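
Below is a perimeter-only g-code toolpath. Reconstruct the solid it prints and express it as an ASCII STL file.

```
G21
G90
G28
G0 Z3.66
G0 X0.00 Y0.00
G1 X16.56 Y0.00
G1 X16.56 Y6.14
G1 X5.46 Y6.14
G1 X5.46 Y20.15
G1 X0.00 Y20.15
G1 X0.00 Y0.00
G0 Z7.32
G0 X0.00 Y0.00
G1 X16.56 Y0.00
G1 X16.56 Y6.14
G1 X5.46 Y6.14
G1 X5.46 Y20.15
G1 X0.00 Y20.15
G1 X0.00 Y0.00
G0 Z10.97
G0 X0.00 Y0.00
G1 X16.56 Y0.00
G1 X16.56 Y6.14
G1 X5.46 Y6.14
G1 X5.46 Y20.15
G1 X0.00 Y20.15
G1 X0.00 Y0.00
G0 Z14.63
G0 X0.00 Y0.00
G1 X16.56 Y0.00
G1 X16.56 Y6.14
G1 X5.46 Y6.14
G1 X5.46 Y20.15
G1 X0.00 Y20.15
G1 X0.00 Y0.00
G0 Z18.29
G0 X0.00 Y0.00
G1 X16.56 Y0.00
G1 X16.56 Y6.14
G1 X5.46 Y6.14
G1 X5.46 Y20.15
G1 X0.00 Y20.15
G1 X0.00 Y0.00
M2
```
solid part
  facet normal 0.0000 0.0000 -1.0000
    outer loop
      vertex 16.56 6.14 0.00
      vertex 16.56 0.00 0.00
      vertex 0.00 0.00 0.00
    endloop
  endfacet
  facet normal 0.0000 0.0000 -1.0000
    outer loop
      vertex 5.46 6.14 0.00
      vertex 16.56 6.14 0.00
      vertex 0.00 0.00 0.00
    endloop
  endfacet
  facet normal 0.0000 0.0000 -1.0000
    outer loop
      vertex 5.46 20.15 0.00
      vertex 5.46 6.14 0.00
      vertex 0.00 0.00 0.00
    endloop
  endfacet
  facet normal 0.0000 0.0000 -1.0000
    outer loop
      vertex 0.00 20.15 0.00
      vertex 5.46 20.15 0.00
      vertex 0.00 0.00 0.00
    endloop
  endfacet
  facet normal 0.0000 0.0000 1.0000
    outer loop
      vertex 0.00 0.00 18.29
      vertex 16.56 0.00 18.29
      vertex 16.56 6.14 18.29
    endloop
  endfacet
  facet normal 0.0000 0.0000 1.0000
    outer loop
      vertex 0.00 0.00 18.29
      vertex 16.56 6.14 18.29
      vertex 5.46 6.14 18.29
    endloop
  endfacet
  facet normal 0.0000 0.0000 1.0000
    outer loop
      vertex 0.00 0.00 18.29
      vertex 5.46 6.14 18.29
      vertex 5.46 20.15 18.29
    endloop
  endfacet
  facet normal 0.0000 0.0000 1.0000
    outer loop
      vertex 0.00 0.00 18.29
      vertex 5.46 20.15 18.29
      vertex 0.00 20.15 18.29
    endloop
  endfacet
  facet normal 0.0000 -1.0000 0.0000
    outer loop
      vertex 0.00 0.00 0.00
      vertex 16.56 0.00 0.00
      vertex 16.56 0.00 18.29
    endloop
  endfacet
  facet normal 0.0000 -1.0000 0.0000
    outer loop
      vertex 0.00 0.00 0.00
      vertex 16.56 0.00 18.29
      vertex 0.00 0.00 18.29
    endloop
  endfacet
  facet normal 1.0000 0.0000 0.0000
    outer loop
      vertex 16.56 0.00 0.00
      vertex 16.56 6.14 0.00
      vertex 16.56 6.14 18.29
    endloop
  endfacet
  facet normal 1.0000 0.0000 0.0000
    outer loop
      vertex 16.56 0.00 0.00
      vertex 16.56 6.14 18.29
      vertex 16.56 0.00 18.29
    endloop
  endfacet
  facet normal 0.0000 1.0000 0.0000
    outer loop
      vertex 16.56 6.14 0.00
      vertex 5.46 6.14 0.00
      vertex 5.46 6.14 18.29
    endloop
  endfacet
  facet normal 0.0000 1.0000 0.0000
    outer loop
      vertex 16.56 6.14 0.00
      vertex 5.46 6.14 18.29
      vertex 16.56 6.14 18.29
    endloop
  endfacet
  facet normal 1.0000 0.0000 0.0000
    outer loop
      vertex 5.46 6.14 0.00
      vertex 5.46 20.15 0.00
      vertex 5.46 20.15 18.29
    endloop
  endfacet
  facet normal 1.0000 0.0000 0.0000
    outer loop
      vertex 5.46 6.14 0.00
      vertex 5.46 20.15 18.29
      vertex 5.46 6.14 18.29
    endloop
  endfacet
  facet normal 0.0000 1.0000 0.0000
    outer loop
      vertex 5.46 20.15 0.00
      vertex 0.00 20.15 0.00
      vertex 0.00 20.15 18.29
    endloop
  endfacet
  facet normal 0.0000 1.0000 0.0000
    outer loop
      vertex 5.46 20.15 0.00
      vertex 0.00 20.15 18.29
      vertex 5.46 20.15 18.29
    endloop
  endfacet
  facet normal -1.0000 0.0000 0.0000
    outer loop
      vertex 0.00 20.15 0.00
      vertex 0.00 0.00 0.00
      vertex 0.00 0.00 18.29
    endloop
  endfacet
  facet normal -1.0000 0.0000 0.0000
    outer loop
      vertex 0.00 20.15 0.00
      vertex 0.00 0.00 18.29
      vertex 0.00 20.15 18.29
    endloop
  endfacet
endsolid part

The G0 Z moves step by Δz≈3.66 mm. Every layer's G1 loop is the same polygon, so the solid is a straight extrusion of it from z=0 to z≈18.3. Closing with flat bottom and top caps and triangulating gives 20 facets — an L-shaped prism: outer 16.6 × 20.1 mm, arm thicknesses ≈ 6.14 mm (horizontal) and 5.46 mm (vertical), extruded 18.3 mm in z.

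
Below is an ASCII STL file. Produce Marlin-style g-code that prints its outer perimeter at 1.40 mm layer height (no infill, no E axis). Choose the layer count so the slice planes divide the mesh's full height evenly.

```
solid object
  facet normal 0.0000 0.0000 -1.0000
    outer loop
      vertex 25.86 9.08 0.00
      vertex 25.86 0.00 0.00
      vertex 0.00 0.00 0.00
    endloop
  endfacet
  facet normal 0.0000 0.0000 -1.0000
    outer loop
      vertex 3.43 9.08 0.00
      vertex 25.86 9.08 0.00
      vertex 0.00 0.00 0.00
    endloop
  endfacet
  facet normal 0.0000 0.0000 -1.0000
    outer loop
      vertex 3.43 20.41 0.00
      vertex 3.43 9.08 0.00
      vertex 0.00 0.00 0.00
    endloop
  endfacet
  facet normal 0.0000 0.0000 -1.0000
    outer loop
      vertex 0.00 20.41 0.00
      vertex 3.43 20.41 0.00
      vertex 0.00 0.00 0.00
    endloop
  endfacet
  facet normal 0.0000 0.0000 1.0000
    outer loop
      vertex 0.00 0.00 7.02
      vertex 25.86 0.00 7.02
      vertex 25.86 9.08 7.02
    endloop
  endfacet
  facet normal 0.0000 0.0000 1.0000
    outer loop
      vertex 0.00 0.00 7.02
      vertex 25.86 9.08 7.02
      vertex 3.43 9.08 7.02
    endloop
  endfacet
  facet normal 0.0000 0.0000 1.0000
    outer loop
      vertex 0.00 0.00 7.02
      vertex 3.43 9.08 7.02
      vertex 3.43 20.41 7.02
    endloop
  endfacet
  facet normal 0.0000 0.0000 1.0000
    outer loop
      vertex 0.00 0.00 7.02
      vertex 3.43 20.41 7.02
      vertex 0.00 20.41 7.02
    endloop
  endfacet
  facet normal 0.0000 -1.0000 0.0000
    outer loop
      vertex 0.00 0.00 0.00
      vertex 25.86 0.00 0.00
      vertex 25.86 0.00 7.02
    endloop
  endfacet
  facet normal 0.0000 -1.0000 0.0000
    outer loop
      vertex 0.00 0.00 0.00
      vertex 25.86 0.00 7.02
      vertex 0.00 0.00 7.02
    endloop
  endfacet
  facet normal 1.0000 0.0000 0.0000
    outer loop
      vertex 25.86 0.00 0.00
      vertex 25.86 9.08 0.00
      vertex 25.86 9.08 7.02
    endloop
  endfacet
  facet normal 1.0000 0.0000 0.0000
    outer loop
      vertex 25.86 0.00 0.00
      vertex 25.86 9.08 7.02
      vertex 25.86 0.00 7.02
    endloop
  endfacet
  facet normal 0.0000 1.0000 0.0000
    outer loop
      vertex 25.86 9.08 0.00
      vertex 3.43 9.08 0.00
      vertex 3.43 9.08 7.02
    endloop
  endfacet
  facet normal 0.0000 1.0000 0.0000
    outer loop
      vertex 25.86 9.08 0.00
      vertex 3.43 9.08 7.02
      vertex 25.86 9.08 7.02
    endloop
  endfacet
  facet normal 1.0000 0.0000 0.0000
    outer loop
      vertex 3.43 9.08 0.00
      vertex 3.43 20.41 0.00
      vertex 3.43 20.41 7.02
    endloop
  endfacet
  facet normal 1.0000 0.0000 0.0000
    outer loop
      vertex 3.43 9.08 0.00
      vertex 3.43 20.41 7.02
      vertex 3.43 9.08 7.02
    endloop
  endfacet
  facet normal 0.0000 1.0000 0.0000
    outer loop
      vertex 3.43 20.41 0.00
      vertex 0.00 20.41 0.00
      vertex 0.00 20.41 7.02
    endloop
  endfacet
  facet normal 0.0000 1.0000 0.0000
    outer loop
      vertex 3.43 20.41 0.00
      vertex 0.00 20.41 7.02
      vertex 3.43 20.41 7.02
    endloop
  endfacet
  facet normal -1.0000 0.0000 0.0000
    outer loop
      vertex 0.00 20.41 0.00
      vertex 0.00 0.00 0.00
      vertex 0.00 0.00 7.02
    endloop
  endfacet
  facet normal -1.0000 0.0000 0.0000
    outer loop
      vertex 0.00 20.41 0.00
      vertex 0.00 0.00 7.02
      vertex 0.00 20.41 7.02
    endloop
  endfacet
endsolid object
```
; perimeter-only toolpath
G21 ; units = mm
G90 ; absolute positioning
G28 ; home
; layer 1
G0 Z1.40
G0 X0.00 Y0.00
G1 X25.86 Y0.00
G1 X25.86 Y9.08
G1 X3.43 Y9.08
G1 X3.43 Y20.41
G1 X0.00 Y20.41
G1 X0.00 Y0.00
; layer 2
G0 Z2.81
G0 X0.00 Y0.00
G1 X25.86 Y0.00
G1 X25.86 Y9.08
G1 X3.43 Y9.08
G1 X3.43 Y20.41
G1 X0.00 Y20.41
G1 X0.00 Y0.00
; layer 3
G0 Z4.21
G0 X0.00 Y0.00
G1 X25.86 Y0.00
G1 X25.86 Y9.08
G1 X3.43 Y9.08
G1 X3.43 Y20.41
G1 X0.00 Y20.41
G1 X0.00 Y0.00
; layer 4
G0 Z5.62
G0 X0.00 Y0.00
G1 X25.86 Y0.00
G1 X25.86 Y9.08
G1 X3.43 Y9.08
G1 X3.43 Y20.41
G1 X0.00 Y20.41
G1 X0.00 Y0.00
; layer 5
G0 Z7.02
G0 X0.00 Y0.00
G1 X25.86 Y0.00
G1 X25.86 Y9.08
G1 X3.43 Y9.08
G1 X3.43 Y20.41
G1 X0.00 Y20.41
G1 X0.00 Y0.00
M2 ; end

The solid is an L-shaped prism: outer 25.9 × 20.4 mm, arm thicknesses ≈ 9.08 mm (horizontal) and 3.43 mm (vertical), extruded 7.02 mm in z. Slicing at Δz = 1.40 mm — 5 equal slices spanning the solid's height, so layer i sits at z = i·h/5 — gives 5 non-empty perimeters. Each is a 6-segment closed polygon; G0 lifts to the layer z and rapids to the start vertex, then G1 traces the edges.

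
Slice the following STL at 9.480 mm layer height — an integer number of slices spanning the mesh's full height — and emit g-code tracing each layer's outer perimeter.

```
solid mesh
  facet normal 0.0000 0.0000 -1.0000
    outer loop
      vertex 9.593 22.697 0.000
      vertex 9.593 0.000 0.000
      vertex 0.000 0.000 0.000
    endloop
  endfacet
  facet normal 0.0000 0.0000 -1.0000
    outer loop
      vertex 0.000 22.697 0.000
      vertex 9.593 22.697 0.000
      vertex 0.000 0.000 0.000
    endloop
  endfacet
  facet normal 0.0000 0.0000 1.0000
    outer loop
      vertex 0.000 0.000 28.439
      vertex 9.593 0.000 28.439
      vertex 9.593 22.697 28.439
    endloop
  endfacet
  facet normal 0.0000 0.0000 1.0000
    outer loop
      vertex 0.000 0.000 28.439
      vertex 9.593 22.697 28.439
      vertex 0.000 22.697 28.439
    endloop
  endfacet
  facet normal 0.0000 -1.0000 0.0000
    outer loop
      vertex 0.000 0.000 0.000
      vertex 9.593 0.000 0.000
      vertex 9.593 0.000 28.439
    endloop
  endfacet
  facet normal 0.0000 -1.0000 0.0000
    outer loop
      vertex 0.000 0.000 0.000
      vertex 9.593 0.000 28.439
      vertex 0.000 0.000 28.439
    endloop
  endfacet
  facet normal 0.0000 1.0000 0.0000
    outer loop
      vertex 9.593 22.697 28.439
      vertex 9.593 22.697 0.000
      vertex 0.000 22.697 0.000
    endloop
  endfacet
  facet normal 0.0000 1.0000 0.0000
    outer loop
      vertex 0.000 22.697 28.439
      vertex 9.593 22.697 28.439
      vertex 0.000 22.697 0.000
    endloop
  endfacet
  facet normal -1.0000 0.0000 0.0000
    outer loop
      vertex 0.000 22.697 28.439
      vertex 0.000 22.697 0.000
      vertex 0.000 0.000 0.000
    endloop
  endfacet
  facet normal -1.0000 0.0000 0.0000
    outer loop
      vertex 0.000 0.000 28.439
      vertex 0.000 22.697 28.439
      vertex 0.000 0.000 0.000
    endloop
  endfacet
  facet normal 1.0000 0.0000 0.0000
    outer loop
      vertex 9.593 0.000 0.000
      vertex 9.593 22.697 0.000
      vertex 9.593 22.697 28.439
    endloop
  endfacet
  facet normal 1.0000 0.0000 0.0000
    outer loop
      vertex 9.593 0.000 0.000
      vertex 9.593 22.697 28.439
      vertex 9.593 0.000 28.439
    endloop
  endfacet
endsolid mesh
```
; perimeter-only toolpath
G21 ; units = mm
G90 ; absolute positioning
G28 ; home
; layer 1
G0 Z9.480
G0 X0.000 Y0.000
G1 X9.593 Y0.000
G1 X9.593 Y22.697
G1 X0.000 Y22.697
G1 X0.000 Y0.000
; layer 2
G0 Z18.959
G0 X0.000 Y0.000
G1 X9.593 Y0.000
G1 X9.593 Y22.697
G1 X0.000 Y22.697
G1 X0.000 Y0.000
; layer 3
G0 Z28.439
G0 X0.000 Y0.000
G1 X9.593 Y0.000
G1 X9.593 Y22.697
G1 X0.000 Y22.697
G1 X0.000 Y0.000
M2 ; end

The solid is a rectangular box, roughly 9.59 × 22.7 mm footprint and 28.4 mm tall. Slicing at Δz = 9.480 mm — 3 equal slices spanning the solid's height, so layer i sits at z = i·h/3 — gives 3 non-empty perimeters. Each is a 4-segment closed polygon; G0 lifts to the layer z and rapids to the start vertex, then G1 traces the edges.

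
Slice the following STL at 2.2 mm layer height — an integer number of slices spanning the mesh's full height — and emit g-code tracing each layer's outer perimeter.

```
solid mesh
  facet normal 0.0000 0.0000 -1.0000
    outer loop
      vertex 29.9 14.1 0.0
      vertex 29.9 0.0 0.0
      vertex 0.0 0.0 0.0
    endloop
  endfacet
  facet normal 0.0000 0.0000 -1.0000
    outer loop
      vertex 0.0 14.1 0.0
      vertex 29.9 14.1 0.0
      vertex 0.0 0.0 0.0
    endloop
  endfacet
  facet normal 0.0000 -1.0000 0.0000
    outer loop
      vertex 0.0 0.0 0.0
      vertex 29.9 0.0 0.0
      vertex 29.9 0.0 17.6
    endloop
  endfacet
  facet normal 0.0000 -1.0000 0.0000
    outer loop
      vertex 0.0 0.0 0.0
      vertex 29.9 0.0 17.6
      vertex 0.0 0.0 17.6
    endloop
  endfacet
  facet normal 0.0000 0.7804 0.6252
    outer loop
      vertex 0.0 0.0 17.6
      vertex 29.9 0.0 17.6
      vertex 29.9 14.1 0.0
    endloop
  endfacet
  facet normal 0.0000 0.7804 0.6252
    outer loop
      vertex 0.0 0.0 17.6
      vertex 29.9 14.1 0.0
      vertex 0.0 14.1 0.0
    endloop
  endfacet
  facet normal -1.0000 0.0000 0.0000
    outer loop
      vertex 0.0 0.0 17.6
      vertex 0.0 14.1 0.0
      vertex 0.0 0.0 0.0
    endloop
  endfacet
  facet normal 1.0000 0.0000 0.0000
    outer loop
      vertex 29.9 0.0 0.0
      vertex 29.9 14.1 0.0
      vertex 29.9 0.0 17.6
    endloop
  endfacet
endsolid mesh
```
; perimeter-only toolpath
G21 ; units = mm
G90 ; absolute positioning
G28 ; home
; layer 1
G0 Z2.2
G0 X0.0 Y0.0
G1 X29.9 Y0.0
G1 X29.9 Y12.3
G1 X0.0 Y12.3
G1 X0.0 Y0.0
; layer 2
G0 Z4.4
G0 X0.0 Y0.0
G1 X29.9 Y0.0
G1 X29.9 Y10.6
G1 X0.0 Y10.6
G1 X0.0 Y0.0
; layer 3
G0 Z6.6
G0 X0.0 Y0.0
G1 X29.9 Y0.0
G1 X29.9 Y8.8
G1 X0.0 Y8.8
G1 X0.0 Y0.0
; layer 4
G0 Z8.8
G0 X0.0 Y0.0
G1 X29.9 Y0.0
G1 X29.9 Y7.0
G1 X0.0 Y7.0
G1 X0.0 Y0.0
; layer 5
G0 Z11.0
G0 X0.0 Y0.0
G1 X29.9 Y0.0
G1 X29.9 Y5.3
G1 X0.0 Y5.3
G1 X0.0 Y0.0
; layer 6
G0 Z13.2
G0 X0.0 Y0.0
G1 X29.9 Y0.0
G1 X29.9 Y3.5
G1 X0.0 Y3.5
G1 X0.0 Y0.0
; layer 7
G0 Z15.4
G0 X0.0 Y0.0
G1 X29.9 Y0.0
G1 X29.9 Y1.8
G1 X0.0 Y1.8
G1 X0.0 Y0.0
M2 ; end

The solid is a wedge (ramp): 29.9 × 14.1 mm base, rising to 17.6 mm along the y=0 edge and sloping linearly to z=0 at y=14.1. Slicing at Δz = 2.2 mm — 8 equal slices spanning the solid's height, so layer i sits at z = i·h/8 — gives 7 non-empty perimeters. Each is a 4-segment closed polygon; G0 lifts to the layer z and rapids to the start vertex, then G1 traces the edges. The cross-section shrinks linearly with z (the slice at the apex is degenerate and omitted).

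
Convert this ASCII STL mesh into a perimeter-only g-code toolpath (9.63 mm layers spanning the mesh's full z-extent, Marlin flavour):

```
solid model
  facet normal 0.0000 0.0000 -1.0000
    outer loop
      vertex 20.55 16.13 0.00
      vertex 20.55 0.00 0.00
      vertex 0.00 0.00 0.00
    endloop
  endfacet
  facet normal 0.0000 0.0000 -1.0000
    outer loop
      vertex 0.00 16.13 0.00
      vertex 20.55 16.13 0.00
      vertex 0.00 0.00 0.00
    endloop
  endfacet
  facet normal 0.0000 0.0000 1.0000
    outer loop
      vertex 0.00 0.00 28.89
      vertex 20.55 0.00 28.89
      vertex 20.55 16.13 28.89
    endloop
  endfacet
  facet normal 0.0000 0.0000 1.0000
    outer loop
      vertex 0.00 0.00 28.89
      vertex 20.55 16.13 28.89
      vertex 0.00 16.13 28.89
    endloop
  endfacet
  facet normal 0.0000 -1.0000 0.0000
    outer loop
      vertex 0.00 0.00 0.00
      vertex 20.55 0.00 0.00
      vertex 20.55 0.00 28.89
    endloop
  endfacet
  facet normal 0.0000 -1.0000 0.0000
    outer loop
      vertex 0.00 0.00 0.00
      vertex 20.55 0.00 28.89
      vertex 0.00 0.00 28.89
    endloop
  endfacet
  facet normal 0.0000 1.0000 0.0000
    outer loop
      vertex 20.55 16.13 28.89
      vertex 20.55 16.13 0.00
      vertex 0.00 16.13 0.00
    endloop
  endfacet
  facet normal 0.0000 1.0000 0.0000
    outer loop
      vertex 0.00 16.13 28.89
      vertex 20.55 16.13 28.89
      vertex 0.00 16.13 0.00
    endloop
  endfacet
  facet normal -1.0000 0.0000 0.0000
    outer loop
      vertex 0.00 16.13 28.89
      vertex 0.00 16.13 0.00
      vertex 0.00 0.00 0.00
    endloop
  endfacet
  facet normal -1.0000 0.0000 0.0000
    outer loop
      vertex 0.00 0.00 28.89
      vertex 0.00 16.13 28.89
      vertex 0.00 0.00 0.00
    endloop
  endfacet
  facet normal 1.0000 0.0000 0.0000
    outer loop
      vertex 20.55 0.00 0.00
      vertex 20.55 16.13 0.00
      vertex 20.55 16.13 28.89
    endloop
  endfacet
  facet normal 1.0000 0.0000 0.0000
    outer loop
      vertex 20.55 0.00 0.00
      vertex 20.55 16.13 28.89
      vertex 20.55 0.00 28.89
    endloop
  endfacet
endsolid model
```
; perimeter-only toolpath
G21 ; units = mm
G90 ; absolute positioning
G28 ; home
; layer 1
G0 Z9.63
G0 X0.00 Y0.00
G1 X20.55 Y0.00
G1 X20.55 Y16.13
G1 X0.00 Y16.13
G1 X0.00 Y0.00
; layer 2
G0 Z19.26
G0 X0.00 Y0.00
G1 X20.55 Y0.00
G1 X20.55 Y16.13
G1 X0.00 Y16.13
G1 X0.00 Y0.00
; layer 3
G0 Z28.89
G0 X0.00 Y0.00
G1 X20.55 Y0.00
G1 X20.55 Y16.13
G1 X0.00 Y16.13
G1 X0.00 Y0.00
M2 ; end

The solid is a rectangular box, roughly 20.6 × 16.1 mm footprint and 28.9 mm tall. Slicing at Δz = 9.63 mm — 3 equal slices spanning the solid's height, so layer i sits at z = i·h/3 — gives 3 non-empty perimeters. Each is a 4-segment closed polygon; G0 lifts to the layer z and rapids to the start vertex, then G1 traces the edges.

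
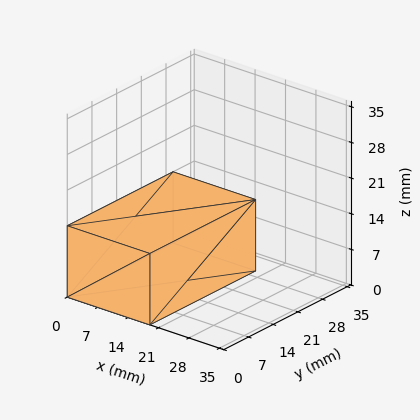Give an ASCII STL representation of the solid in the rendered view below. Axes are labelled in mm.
Reading the render: the shape is a rectangular box, roughly 19 × 30 mm footprint and 14 mm tall (dimensions read to the nearest mm from the axis ticks). For the STL, each face is triangulated and given an outward normal.

solid part
  facet normal 0.0000 0.0000 -1.0000
    outer loop
      vertex 19.0 30.0 0.0
      vertex 19.0 0.0 0.0
      vertex 0.0 0.0 0.0
    endloop
  endfacet
  facet normal 0.0000 0.0000 -1.0000
    outer loop
      vertex 0.0 30.0 0.0
      vertex 19.0 30.0 0.0
      vertex 0.0 0.0 0.0
    endloop
  endfacet
  facet normal 0.0000 0.0000 1.0000
    outer loop
      vertex 0.0 0.0 14.0
      vertex 19.0 0.0 14.0
      vertex 19.0 30.0 14.0
    endloop
  endfacet
  facet normal 0.0000 0.0000 1.0000
    outer loop
      vertex 0.0 0.0 14.0
      vertex 19.0 30.0 14.0
      vertex 0.0 30.0 14.0
    endloop
  endfacet
  facet normal 0.0000 -1.0000 0.0000
    outer loop
      vertex 0.0 0.0 0.0
      vertex 19.0 0.0 0.0
      vertex 19.0 0.0 14.0
    endloop
  endfacet
  facet normal 0.0000 -1.0000 0.0000
    outer loop
      vertex 0.0 0.0 0.0
      vertex 19.0 0.0 14.0
      vertex 0.0 0.0 14.0
    endloop
  endfacet
  facet normal 0.0000 1.0000 0.0000
    outer loop
      vertex 19.0 30.0 14.0
      vertex 19.0 30.0 0.0
      vertex 0.0 30.0 0.0
    endloop
  endfacet
  facet normal 0.0000 1.0000 0.0000
    outer loop
      vertex 0.0 30.0 14.0
      vertex 19.0 30.0 14.0
      vertex 0.0 30.0 0.0
    endloop
  endfacet
  facet normal -1.0000 0.0000 0.0000
    outer loop
      vertex 0.0 30.0 14.0
      vertex 0.0 30.0 0.0
      vertex 0.0 0.0 0.0
    endloop
  endfacet
  facet normal -1.0000 0.0000 0.0000
    outer loop
      vertex 0.0 0.0 14.0
      vertex 0.0 30.0 14.0
      vertex 0.0 0.0 0.0
    endloop
  endfacet
  facet normal 1.0000 0.0000 0.0000
    outer loop
      vertex 19.0 0.0 0.0
      vertex 19.0 30.0 0.0
      vertex 19.0 30.0 14.0
    endloop
  endfacet
  facet normal 1.0000 0.0000 0.0000
    outer loop
      vertex 19.0 0.0 0.0
      vertex 19.0 30.0 14.0
      vertex 19.0 0.0 14.0
    endloop
  endfacet
endsolid part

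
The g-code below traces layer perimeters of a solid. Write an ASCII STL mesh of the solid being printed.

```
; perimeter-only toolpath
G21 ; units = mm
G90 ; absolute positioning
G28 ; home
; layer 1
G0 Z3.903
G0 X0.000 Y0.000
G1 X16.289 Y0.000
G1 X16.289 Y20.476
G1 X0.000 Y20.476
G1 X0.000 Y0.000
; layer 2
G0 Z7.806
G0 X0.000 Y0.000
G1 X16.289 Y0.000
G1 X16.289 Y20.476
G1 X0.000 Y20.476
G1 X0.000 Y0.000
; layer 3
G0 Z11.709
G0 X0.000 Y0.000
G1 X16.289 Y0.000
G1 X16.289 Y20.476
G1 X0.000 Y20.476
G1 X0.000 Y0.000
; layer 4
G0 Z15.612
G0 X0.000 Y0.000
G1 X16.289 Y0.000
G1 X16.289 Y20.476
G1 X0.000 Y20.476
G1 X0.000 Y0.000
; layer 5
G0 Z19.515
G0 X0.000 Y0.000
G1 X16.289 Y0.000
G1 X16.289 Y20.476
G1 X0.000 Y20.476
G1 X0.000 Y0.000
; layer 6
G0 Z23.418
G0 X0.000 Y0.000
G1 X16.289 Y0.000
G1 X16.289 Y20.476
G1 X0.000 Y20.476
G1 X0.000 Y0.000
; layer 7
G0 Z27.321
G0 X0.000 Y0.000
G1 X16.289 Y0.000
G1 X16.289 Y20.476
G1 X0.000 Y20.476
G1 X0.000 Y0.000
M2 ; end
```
solid part
  facet normal 0.0000 0.0000 -1.0000
    outer loop
      vertex 16.289 20.476 0.000
      vertex 16.289 0.000 0.000
      vertex 0.000 0.000 0.000
    endloop
  endfacet
  facet normal 0.0000 0.0000 -1.0000
    outer loop
      vertex 0.000 20.476 0.000
      vertex 16.289 20.476 0.000
      vertex 0.000 0.000 0.000
    endloop
  endfacet
  facet normal 0.0000 0.0000 1.0000
    outer loop
      vertex 0.000 0.000 27.321
      vertex 16.289 0.000 27.321
      vertex 16.289 20.476 27.321
    endloop
  endfacet
  facet normal 0.0000 0.0000 1.0000
    outer loop
      vertex 0.000 0.000 27.321
      vertex 16.289 20.476 27.321
      vertex 0.000 20.476 27.321
    endloop
  endfacet
  facet normal 0.0000 -1.0000 0.0000
    outer loop
      vertex 0.000 0.000 0.000
      vertex 16.289 0.000 0.000
      vertex 16.289 0.000 27.321
    endloop
  endfacet
  facet normal 0.0000 -1.0000 0.0000
    outer loop
      vertex 0.000 0.000 0.000
      vertex 16.289 0.000 27.321
      vertex 0.000 0.000 27.321
    endloop
  endfacet
  facet normal 0.0000 1.0000 0.0000
    outer loop
      vertex 16.289 20.476 27.321
      vertex 16.289 20.476 0.000
      vertex 0.000 20.476 0.000
    endloop
  endfacet
  facet normal 0.0000 1.0000 0.0000
    outer loop
      vertex 0.000 20.476 27.321
      vertex 16.289 20.476 27.321
      vertex 0.000 20.476 0.000
    endloop
  endfacet
  facet normal -1.0000 0.0000 0.0000
    outer loop
      vertex 0.000 20.476 27.321
      vertex 0.000 20.476 0.000
      vertex 0.000 0.000 0.000
    endloop
  endfacet
  facet normal -1.0000 0.0000 0.0000
    outer loop
      vertex 0.000 0.000 27.321
      vertex 0.000 20.476 27.321
      vertex 0.000 0.000 0.000
    endloop
  endfacet
  facet normal 1.0000 0.0000 0.0000
    outer loop
      vertex 16.289 0.000 0.000
      vertex 16.289 20.476 0.000
      vertex 16.289 20.476 27.321
    endloop
  endfacet
  facet normal 1.0000 0.0000 0.0000
    outer loop
      vertex 16.289 0.000 0.000
      vertex 16.289 20.476 27.321
      vertex 16.289 0.000 27.321
    endloop
  endfacet
endsolid part

The G0 Z moves step by Δz≈3.903 mm. Every layer's G1 loop is the same polygon, so the solid is a straight extrusion of it from z=0 to z≈27.3. Closing with flat bottom and top caps and triangulating gives 12 facets — a rectangular box, roughly 16.3 × 20.5 mm footprint and 27.3 mm tall.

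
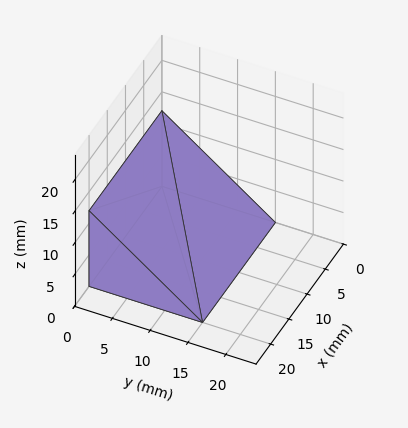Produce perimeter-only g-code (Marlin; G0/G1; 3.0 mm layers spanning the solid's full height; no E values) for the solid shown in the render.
Reading the render: the shape is a wedge (ramp): 20 × 15 mm base, rising to 12 mm along the y=0 edge and sloping linearly to z=0 at y=15 (dimensions read to the nearest mm from the axis ticks). For the g-code, the solid's height is divided into equal slices at the stated Δz and each level perimeter traced with G1 moves after a G0 lift.

; perimeter-only toolpath
G21 ; units = mm
G90 ; absolute positioning
G28 ; home
; layer 1
G0 Z3.0
G0 X0.0 Y0.0
G1 X20.0 Y0.0
G1 X20.0 Y11.2
G1 X0.0 Y11.2
G1 X0.0 Y0.0
; layer 2
G0 Z6.0
G0 X0.0 Y0.0
G1 X20.0 Y0.0
G1 X20.0 Y7.5
G1 X0.0 Y7.5
G1 X0.0 Y0.0
; layer 3
G0 Z9.0
G0 X0.0 Y0.0
G1 X20.0 Y0.0
G1 X20.0 Y3.8
G1 X0.0 Y3.8
G1 X0.0 Y0.0
M2 ; end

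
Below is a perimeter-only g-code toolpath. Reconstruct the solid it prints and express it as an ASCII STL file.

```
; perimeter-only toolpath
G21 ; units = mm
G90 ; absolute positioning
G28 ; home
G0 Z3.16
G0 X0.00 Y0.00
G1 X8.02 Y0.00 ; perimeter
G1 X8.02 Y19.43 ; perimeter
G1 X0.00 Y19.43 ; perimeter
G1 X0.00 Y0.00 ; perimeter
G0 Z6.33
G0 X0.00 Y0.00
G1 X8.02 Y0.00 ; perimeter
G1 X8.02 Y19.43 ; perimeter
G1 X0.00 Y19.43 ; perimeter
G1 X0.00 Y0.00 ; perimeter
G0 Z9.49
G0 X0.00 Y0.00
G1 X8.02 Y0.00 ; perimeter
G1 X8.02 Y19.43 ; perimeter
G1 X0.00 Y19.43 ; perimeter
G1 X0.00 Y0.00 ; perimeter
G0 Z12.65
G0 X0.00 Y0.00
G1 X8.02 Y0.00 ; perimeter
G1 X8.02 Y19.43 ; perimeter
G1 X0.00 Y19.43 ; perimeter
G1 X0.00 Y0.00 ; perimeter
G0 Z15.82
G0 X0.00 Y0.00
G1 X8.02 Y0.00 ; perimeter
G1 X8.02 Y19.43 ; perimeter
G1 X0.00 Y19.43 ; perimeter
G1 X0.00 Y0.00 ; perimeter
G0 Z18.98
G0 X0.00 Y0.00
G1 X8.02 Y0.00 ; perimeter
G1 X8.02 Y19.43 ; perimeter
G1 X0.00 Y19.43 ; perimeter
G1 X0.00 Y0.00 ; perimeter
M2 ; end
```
solid part
  facet normal 0.0000 0.0000 -1.0000
    outer loop
      vertex 8.02 19.43 0.00
      vertex 8.02 0.00 0.00
      vertex 0.00 0.00 0.00
    endloop
  endfacet
  facet normal 0.0000 0.0000 -1.0000
    outer loop
      vertex 0.00 19.43 0.00
      vertex 8.02 19.43 0.00
      vertex 0.00 0.00 0.00
    endloop
  endfacet
  facet normal 0.0000 0.0000 1.0000
    outer loop
      vertex 0.00 0.00 18.98
      vertex 8.02 0.00 18.98
      vertex 8.02 19.43 18.98
    endloop
  endfacet
  facet normal 0.0000 0.0000 1.0000
    outer loop
      vertex 0.00 0.00 18.98
      vertex 8.02 19.43 18.98
      vertex 0.00 19.43 18.98
    endloop
  endfacet
  facet normal 0.0000 -1.0000 0.0000
    outer loop
      vertex 0.00 0.00 0.00
      vertex 8.02 0.00 0.00
      vertex 8.02 0.00 18.98
    endloop
  endfacet
  facet normal 0.0000 -1.0000 0.0000
    outer loop
      vertex 0.00 0.00 0.00
      vertex 8.02 0.00 18.98
      vertex 0.00 0.00 18.98
    endloop
  endfacet
  facet normal 0.0000 1.0000 0.0000
    outer loop
      vertex 8.02 19.43 18.98
      vertex 8.02 19.43 0.00
      vertex 0.00 19.43 0.00
    endloop
  endfacet
  facet normal 0.0000 1.0000 0.0000
    outer loop
      vertex 0.00 19.43 18.98
      vertex 8.02 19.43 18.98
      vertex 0.00 19.43 0.00
    endloop
  endfacet
  facet normal -1.0000 0.0000 0.0000
    outer loop
      vertex 0.00 19.43 18.98
      vertex 0.00 19.43 0.00
      vertex 0.00 0.00 0.00
    endloop
  endfacet
  facet normal -1.0000 0.0000 0.0000
    outer loop
      vertex 0.00 0.00 18.98
      vertex 0.00 19.43 18.98
      vertex 0.00 0.00 0.00
    endloop
  endfacet
  facet normal 1.0000 0.0000 0.0000
    outer loop
      vertex 8.02 0.00 0.00
      vertex 8.02 19.43 0.00
      vertex 8.02 19.43 18.98
    endloop
  endfacet
  facet normal 1.0000 0.0000 0.0000
    outer loop
      vertex 8.02 0.00 0.00
      vertex 8.02 19.43 18.98
      vertex 8.02 0.00 18.98
    endloop
  endfacet
endsolid part

The G0 Z moves step by Δz≈3.16 mm. Every layer's G1 loop is the same polygon, so the solid is a straight extrusion of it from z=0 to z≈19. Closing with flat bottom and top caps and triangulating gives 12 facets — a rectangular box, roughly 8.02 × 19.4 mm footprint and 19 mm tall.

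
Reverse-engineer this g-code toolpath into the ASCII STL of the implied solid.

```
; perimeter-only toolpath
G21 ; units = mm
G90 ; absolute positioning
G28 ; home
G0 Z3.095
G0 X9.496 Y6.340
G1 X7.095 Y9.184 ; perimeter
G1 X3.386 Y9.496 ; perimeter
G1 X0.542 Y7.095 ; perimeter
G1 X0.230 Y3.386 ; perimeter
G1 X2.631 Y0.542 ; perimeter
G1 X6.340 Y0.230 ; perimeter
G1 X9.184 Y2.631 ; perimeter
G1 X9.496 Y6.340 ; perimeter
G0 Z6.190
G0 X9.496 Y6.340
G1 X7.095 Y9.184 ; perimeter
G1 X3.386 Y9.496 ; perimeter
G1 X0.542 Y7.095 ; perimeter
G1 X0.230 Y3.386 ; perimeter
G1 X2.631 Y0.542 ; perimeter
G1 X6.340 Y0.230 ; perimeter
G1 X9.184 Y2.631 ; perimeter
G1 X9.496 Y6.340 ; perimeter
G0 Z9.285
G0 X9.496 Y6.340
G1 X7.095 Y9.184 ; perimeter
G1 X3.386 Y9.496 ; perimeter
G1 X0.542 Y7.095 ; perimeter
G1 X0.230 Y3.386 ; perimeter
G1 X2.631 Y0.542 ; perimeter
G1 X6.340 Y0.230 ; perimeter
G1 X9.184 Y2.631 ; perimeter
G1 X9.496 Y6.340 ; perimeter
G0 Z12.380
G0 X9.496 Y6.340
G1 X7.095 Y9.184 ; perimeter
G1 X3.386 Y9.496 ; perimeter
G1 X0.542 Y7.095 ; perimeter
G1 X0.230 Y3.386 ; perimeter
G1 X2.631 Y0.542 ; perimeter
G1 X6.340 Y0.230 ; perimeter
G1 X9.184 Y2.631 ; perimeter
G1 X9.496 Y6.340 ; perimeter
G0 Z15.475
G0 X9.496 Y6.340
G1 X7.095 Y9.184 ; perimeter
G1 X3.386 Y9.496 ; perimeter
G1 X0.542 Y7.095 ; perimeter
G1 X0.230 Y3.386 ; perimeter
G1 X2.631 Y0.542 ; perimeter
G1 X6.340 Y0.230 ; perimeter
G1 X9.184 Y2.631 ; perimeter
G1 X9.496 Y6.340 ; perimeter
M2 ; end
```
solid part
  facet normal 0.0000 0.0000 -1.0000
    outer loop
      vertex 3.386 9.496 0.000
      vertex 7.095 9.184 0.000
      vertex 9.496 6.340 0.000
    endloop
  endfacet
  facet normal 0.0000 0.0000 -1.0000
    outer loop
      vertex 0.542 7.095 0.000
      vertex 3.386 9.496 0.000
      vertex 9.496 6.340 0.000
    endloop
  endfacet
  facet normal 0.0000 0.0000 -1.0000
    outer loop
      vertex 0.230 3.386 0.000
      vertex 0.542 7.095 0.000
      vertex 9.496 6.340 0.000
    endloop
  endfacet
  facet normal 0.0000 0.0000 -1.0000
    outer loop
      vertex 2.631 0.542 0.000
      vertex 0.230 3.386 0.000
      vertex 9.496 6.340 0.000
    endloop
  endfacet
  facet normal 0.0000 0.0000 -1.0000
    outer loop
      vertex 6.340 0.230 0.000
      vertex 2.631 0.542 0.000
      vertex 9.496 6.340 0.000
    endloop
  endfacet
  facet normal 0.0000 0.0000 -1.0000
    outer loop
      vertex 9.184 2.631 0.000
      vertex 6.340 0.230 0.000
      vertex 9.496 6.340 0.000
    endloop
  endfacet
  facet normal 0.0000 0.0000 1.0000
    outer loop
      vertex 9.496 6.340 15.475
      vertex 7.095 9.184 15.475
      vertex 3.386 9.496 15.475
    endloop
  endfacet
  facet normal 0.0000 0.0000 1.0000
    outer loop
      vertex 9.496 6.340 15.475
      vertex 3.386 9.496 15.475
      vertex 0.542 7.095 15.475
    endloop
  endfacet
  facet normal 0.0000 0.0000 1.0000
    outer loop
      vertex 9.496 6.340 15.475
      vertex 0.542 7.095 15.475
      vertex 0.230 3.386 15.475
    endloop
  endfacet
  facet normal 0.0000 0.0000 1.0000
    outer loop
      vertex 9.496 6.340 15.475
      vertex 0.230 3.386 15.475
      vertex 2.631 0.542 15.475
    endloop
  endfacet
  facet normal 0.0000 0.0000 1.0000
    outer loop
      vertex 9.496 6.340 15.475
      vertex 2.631 0.542 15.475
      vertex 6.340 0.230 15.475
    endloop
  endfacet
  facet normal 0.0000 0.0000 1.0000
    outer loop
      vertex 9.496 6.340 15.475
      vertex 6.340 0.230 15.475
      vertex 9.184 2.631 15.475
    endloop
  endfacet
  facet normal 0.7641 0.6451 0.0000
    outer loop
      vertex 9.496 6.340 0.000
      vertex 7.095 9.184 0.000
      vertex 7.095 9.184 15.475
    endloop
  endfacet
  facet normal 0.7641 0.6451 0.0000
    outer loop
      vertex 9.496 6.340 0.000
      vertex 7.095 9.184 15.475
      vertex 9.496 6.340 15.475
    endloop
  endfacet
  facet normal 0.0838 0.9965 0.0000
    outer loop
      vertex 7.095 9.184 0.000
      vertex 3.386 9.496 0.000
      vertex 3.386 9.496 15.475
    endloop
  endfacet
  facet normal 0.0838 0.9965 0.0000
    outer loop
      vertex 7.095 9.184 0.000
      vertex 3.386 9.496 15.475
      vertex 7.095 9.184 15.475
    endloop
  endfacet
  facet normal -0.6451 0.7641 0.0000
    outer loop
      vertex 3.386 9.496 0.000
      vertex 0.542 7.095 0.000
      vertex 0.542 7.095 15.475
    endloop
  endfacet
  facet normal -0.6451 0.7641 0.0000
    outer loop
      vertex 3.386 9.496 0.000
      vertex 0.542 7.095 15.475
      vertex 3.386 9.496 15.475
    endloop
  endfacet
  facet normal -0.9965 0.0838 0.0000
    outer loop
      vertex 0.542 7.095 0.000
      vertex 0.230 3.386 0.000
      vertex 0.230 3.386 15.475
    endloop
  endfacet
  facet normal -0.9965 0.0838 0.0000
    outer loop
      vertex 0.542 7.095 0.000
      vertex 0.230 3.386 15.475
      vertex 0.542 7.095 15.475
    endloop
  endfacet
  facet normal -0.7641 -0.6451 0.0000
    outer loop
      vertex 0.230 3.386 0.000
      vertex 2.631 0.542 0.000
      vertex 2.631 0.542 15.475
    endloop
  endfacet
  facet normal -0.7641 -0.6451 0.0000
    outer loop
      vertex 0.230 3.386 0.000
      vertex 2.631 0.542 15.475
      vertex 0.230 3.386 15.475
    endloop
  endfacet
  facet normal -0.0838 -0.9965 0.0000
    outer loop
      vertex 2.631 0.542 0.000
      vertex 6.340 0.230 0.000
      vertex 6.340 0.230 15.475
    endloop
  endfacet
  facet normal -0.0838 -0.9965 0.0000
    outer loop
      vertex 2.631 0.542 0.000
      vertex 6.340 0.230 15.475
      vertex 2.631 0.542 15.475
    endloop
  endfacet
  facet normal 0.6451 -0.7641 0.0000
    outer loop
      vertex 6.340 0.230 0.000
      vertex 9.184 2.631 0.000
      vertex 9.184 2.631 15.475
    endloop
  endfacet
  facet normal 0.6451 -0.7641 0.0000
    outer loop
      vertex 6.340 0.230 0.000
      vertex 9.184 2.631 15.475
      vertex 6.340 0.230 15.475
    endloop
  endfacet
  facet normal 0.9965 -0.0838 0.0000
    outer loop
      vertex 9.184 2.631 0.000
      vertex 9.496 6.340 0.000
      vertex 9.496 6.340 15.475
    endloop
  endfacet
  facet normal 0.9965 -0.0838 0.0000
    outer loop
      vertex 9.184 2.631 0.000
      vertex 9.496 6.340 15.475
      vertex 9.184 2.631 15.475
    endloop
  endfacet
endsolid part

The G0 Z moves step by Δz≈3.095 mm. Every layer's G1 loop is the same polygon, so the solid is a straight extrusion of it from z=0 to z≈15.5. Closing with flat bottom and top caps and triangulating gives 28 facets — a regular 8-sided prism (a cylinder approximated with 8 flat sides), circumscribed radius ≈ 4.86 mm, height ≈ 15.5 mm.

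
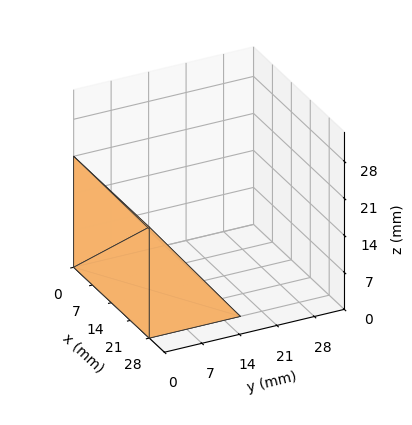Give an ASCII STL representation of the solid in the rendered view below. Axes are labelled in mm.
Reading the render: the shape is a wedge (ramp): 28 × 17 mm base, rising to 21 mm along the y=0 edge and sloping linearly to z=0 at y=17 (dimensions read to the nearest mm from the axis ticks). For the STL, each face is triangulated and given an outward normal.

solid part
  facet normal 0.0000 0.0000 -1.0000
    outer loop
      vertex 28.000 17.000 0.000
      vertex 28.000 0.000 0.000
      vertex 0.000 0.000 0.000
    endloop
  endfacet
  facet normal 0.0000 0.0000 -1.0000
    outer loop
      vertex 0.000 17.000 0.000
      vertex 28.000 17.000 0.000
      vertex 0.000 0.000 0.000
    endloop
  endfacet
  facet normal 0.0000 -1.0000 0.0000
    outer loop
      vertex 0.000 0.000 0.000
      vertex 28.000 0.000 0.000
      vertex 28.000 0.000 21.000
    endloop
  endfacet
  facet normal 0.0000 -1.0000 0.0000
    outer loop
      vertex 0.000 0.000 0.000
      vertex 28.000 0.000 21.000
      vertex 0.000 0.000 21.000
    endloop
  endfacet
  facet normal 0.0000 0.7772 0.6292
    outer loop
      vertex 0.000 0.000 21.000
      vertex 28.000 0.000 21.000
      vertex 28.000 17.000 0.000
    endloop
  endfacet
  facet normal 0.0000 0.7772 0.6292
    outer loop
      vertex 0.000 0.000 21.000
      vertex 28.000 17.000 0.000
      vertex 0.000 17.000 0.000
    endloop
  endfacet
  facet normal -1.0000 0.0000 0.0000
    outer loop
      vertex 0.000 0.000 21.000
      vertex 0.000 17.000 0.000
      vertex 0.000 0.000 0.000
    endloop
  endfacet
  facet normal 1.0000 0.0000 0.0000
    outer loop
      vertex 28.000 0.000 0.000
      vertex 28.000 17.000 0.000
      vertex 28.000 0.000 21.000
    endloop
  endfacet
endsolid part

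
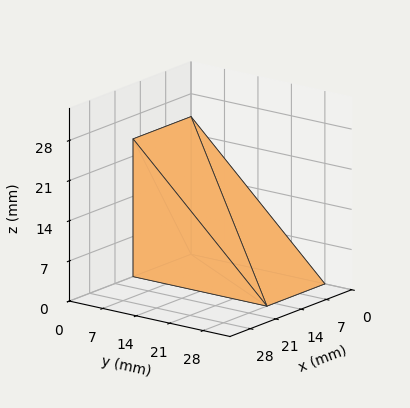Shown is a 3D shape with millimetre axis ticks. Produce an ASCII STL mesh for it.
Reading the render: the shape is a wedge (ramp): 16 × 28 mm base, rising to 24 mm along the y=0 edge and sloping linearly to z=0 at y=28 (dimensions read to the nearest mm from the axis ticks). For the STL, each face is triangulated and given an outward normal.

solid part
  facet normal 0.0000 0.0000 -1.0000
    outer loop
      vertex 16.00 28.00 0.00
      vertex 16.00 0.00 0.00
      vertex 0.00 0.00 0.00
    endloop
  endfacet
  facet normal 0.0000 0.0000 -1.0000
    outer loop
      vertex 0.00 28.00 0.00
      vertex 16.00 28.00 0.00
      vertex 0.00 0.00 0.00
    endloop
  endfacet
  facet normal 0.0000 -1.0000 0.0000
    outer loop
      vertex 0.00 0.00 0.00
      vertex 16.00 0.00 0.00
      vertex 16.00 0.00 24.00
    endloop
  endfacet
  facet normal 0.0000 -1.0000 0.0000
    outer loop
      vertex 0.00 0.00 0.00
      vertex 16.00 0.00 24.00
      vertex 0.00 0.00 24.00
    endloop
  endfacet
  facet normal 0.0000 0.6508 0.7593
    outer loop
      vertex 0.00 0.00 24.00
      vertex 16.00 0.00 24.00
      vertex 16.00 28.00 0.00
    endloop
  endfacet
  facet normal 0.0000 0.6508 0.7593
    outer loop
      vertex 0.00 0.00 24.00
      vertex 16.00 28.00 0.00
      vertex 0.00 28.00 0.00
    endloop
  endfacet
  facet normal -1.0000 0.0000 0.0000
    outer loop
      vertex 0.00 0.00 24.00
      vertex 0.00 28.00 0.00
      vertex 0.00 0.00 0.00
    endloop
  endfacet
  facet normal 1.0000 0.0000 0.0000
    outer loop
      vertex 16.00 0.00 0.00
      vertex 16.00 28.00 0.00
      vertex 16.00 0.00 24.00
    endloop
  endfacet
endsolid part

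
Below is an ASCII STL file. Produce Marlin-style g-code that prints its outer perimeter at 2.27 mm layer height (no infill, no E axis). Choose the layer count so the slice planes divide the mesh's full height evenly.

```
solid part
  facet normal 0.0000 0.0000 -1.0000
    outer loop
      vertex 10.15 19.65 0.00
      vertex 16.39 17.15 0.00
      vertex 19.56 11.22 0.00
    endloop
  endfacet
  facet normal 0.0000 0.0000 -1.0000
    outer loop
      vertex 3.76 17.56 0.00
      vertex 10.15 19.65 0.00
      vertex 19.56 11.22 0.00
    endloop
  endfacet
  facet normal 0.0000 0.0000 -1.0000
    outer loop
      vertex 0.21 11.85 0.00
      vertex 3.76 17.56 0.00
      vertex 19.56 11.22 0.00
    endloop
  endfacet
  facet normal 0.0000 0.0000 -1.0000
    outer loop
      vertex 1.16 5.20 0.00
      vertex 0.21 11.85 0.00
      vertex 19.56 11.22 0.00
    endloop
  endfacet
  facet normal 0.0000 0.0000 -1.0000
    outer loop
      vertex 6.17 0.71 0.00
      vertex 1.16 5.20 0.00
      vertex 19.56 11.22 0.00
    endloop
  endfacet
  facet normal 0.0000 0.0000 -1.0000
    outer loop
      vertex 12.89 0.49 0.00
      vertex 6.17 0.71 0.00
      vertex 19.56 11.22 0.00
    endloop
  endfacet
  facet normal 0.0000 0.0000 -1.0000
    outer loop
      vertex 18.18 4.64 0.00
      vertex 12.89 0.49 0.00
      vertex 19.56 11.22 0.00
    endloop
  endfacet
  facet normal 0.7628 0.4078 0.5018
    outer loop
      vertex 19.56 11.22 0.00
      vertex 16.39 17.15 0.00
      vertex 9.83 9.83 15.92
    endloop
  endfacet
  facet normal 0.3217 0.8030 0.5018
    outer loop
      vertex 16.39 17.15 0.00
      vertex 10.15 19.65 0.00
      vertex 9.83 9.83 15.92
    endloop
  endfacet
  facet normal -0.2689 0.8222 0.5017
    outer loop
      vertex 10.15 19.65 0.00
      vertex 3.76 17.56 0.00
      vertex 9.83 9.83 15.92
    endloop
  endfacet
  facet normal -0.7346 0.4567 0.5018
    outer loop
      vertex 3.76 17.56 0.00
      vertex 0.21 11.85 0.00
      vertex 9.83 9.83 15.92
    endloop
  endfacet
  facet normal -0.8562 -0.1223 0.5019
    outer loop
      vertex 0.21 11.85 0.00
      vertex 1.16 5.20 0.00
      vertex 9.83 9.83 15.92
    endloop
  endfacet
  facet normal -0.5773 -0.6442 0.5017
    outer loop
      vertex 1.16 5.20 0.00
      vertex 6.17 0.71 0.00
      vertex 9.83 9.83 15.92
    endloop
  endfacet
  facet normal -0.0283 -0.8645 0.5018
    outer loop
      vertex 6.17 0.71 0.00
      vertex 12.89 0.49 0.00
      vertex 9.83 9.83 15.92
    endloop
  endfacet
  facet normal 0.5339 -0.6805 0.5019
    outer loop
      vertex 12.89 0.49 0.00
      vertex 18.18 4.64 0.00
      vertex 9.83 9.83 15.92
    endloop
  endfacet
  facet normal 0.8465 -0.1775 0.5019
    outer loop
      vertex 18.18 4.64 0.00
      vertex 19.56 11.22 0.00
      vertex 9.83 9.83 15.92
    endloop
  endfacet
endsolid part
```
; perimeter-only toolpath
G21 ; units = mm
G90 ; absolute positioning
G28 ; home
; layer 1
G0 Z2.27
G0 X18.17 Y11.02
G1 X15.45 Y16.10
G1 X10.10 Y18.25
G1 X4.63 Y16.46
G1 X1.58 Y11.56
G1 X2.40 Y5.86
G1 X6.69 Y2.01
G1 X12.45 Y1.82
G1 X16.99 Y5.38
G1 X18.17 Y11.02
; layer 2
G0 Z4.55
G0 X16.78 Y10.82
G1 X14.52 Y15.06
G1 X10.06 Y16.84
G1 X5.49 Y15.35
G1 X2.96 Y11.27
G1 X3.64 Y6.52
G1 X7.22 Y3.32
G1 X12.02 Y3.16
G1 X15.79 Y6.12
G1 X16.78 Y10.82
; layer 3
G0 Z6.82
G0 X15.39 Y10.62
G1 X13.58 Y14.01
G1 X10.01 Y15.44
G1 X6.36 Y14.25
G1 X4.33 Y10.98
G1 X4.88 Y7.18
G1 X7.74 Y4.62
G1 X11.58 Y4.49
G1 X14.60 Y6.86
G1 X15.39 Y10.62
; layer 4
G0 Z9.10
G0 X14.00 Y10.43
G1 X12.64 Y12.97
G1 X9.97 Y14.04
G1 X7.23 Y13.14
G1 X5.71 Y10.70
G1 X6.11 Y7.85
G1 X8.26 Y5.92
G1 X11.14 Y5.83
G1 X13.41 Y7.61
G1 X14.00 Y10.43
; layer 5
G0 Z11.37
G0 X12.61 Y10.23
G1 X11.70 Y11.92
G1 X9.92 Y12.64
G1 X8.10 Y12.04
G1 X7.08 Y10.41
G1 X7.35 Y8.51
G1 X8.78 Y7.22
G1 X10.70 Y7.16
G1 X12.22 Y8.35
G1 X12.61 Y10.23
; layer 6
G0 Z13.65
G0 X11.22 Y10.03
G1 X10.77 Y10.88
G1 X9.88 Y11.23
G1 X8.96 Y10.93
G1 X8.46 Y10.12
G1 X8.59 Y9.17
G1 X9.31 Y8.53
G1 X10.27 Y8.50
G1 X11.02 Y9.09
G1 X11.22 Y10.03
M2 ; end

The solid is a regular 9-sided pyramid, base circumscribed radius ≈ 9.83 mm, apex at z ≈ 15.9 mm. Slicing at Δz = 2.27 mm — 7 equal slices spanning the solid's height, so layer i sits at z = i·h/7 — gives 6 non-empty perimeters. Each is a 9-segment closed polygon; G0 lifts to the layer z and rapids to the start vertex, then G1 traces the edges. The cross-section shrinks linearly with z (the slice at the apex is degenerate and omitted).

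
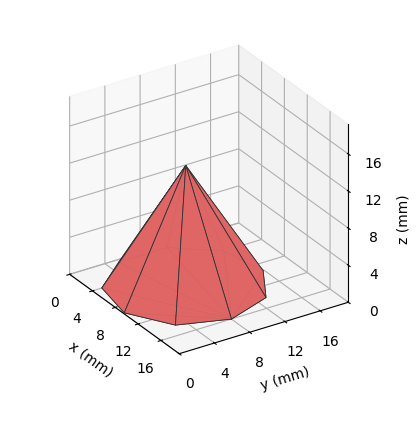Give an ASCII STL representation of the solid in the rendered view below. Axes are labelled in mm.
Reading the render: the shape is a regular 9-sided pyramid, base circumscribed radius ≈ 8 mm, apex at z ≈ 13 mm (dimensions read to the nearest mm from the axis ticks). For the STL, each face is triangulated and given an outward normal.

solid part
  facet normal 0.0000 0.0000 -1.0000
    outer loop
      vertex 9.39 15.88 0.00
      vertex 14.13 13.14 0.00
      vertex 16.00 8.00 0.00
    endloop
  endfacet
  facet normal 0.0000 0.0000 -1.0000
    outer loop
      vertex 4.00 14.93 0.00
      vertex 9.39 15.88 0.00
      vertex 16.00 8.00 0.00
    endloop
  endfacet
  facet normal 0.0000 0.0000 -1.0000
    outer loop
      vertex 0.48 10.74 0.00
      vertex 4.00 14.93 0.00
      vertex 16.00 8.00 0.00
    endloop
  endfacet
  facet normal 0.0000 0.0000 -1.0000
    outer loop
      vertex 0.48 5.26 0.00
      vertex 0.48 10.74 0.00
      vertex 16.00 8.00 0.00
    endloop
  endfacet
  facet normal 0.0000 0.0000 -1.0000
    outer loop
      vertex 4.00 1.07 0.00
      vertex 0.48 5.26 0.00
      vertex 16.00 8.00 0.00
    endloop
  endfacet
  facet normal 0.0000 0.0000 -1.0000
    outer loop
      vertex 9.39 0.12 0.00
      vertex 4.00 1.07 0.00
      vertex 16.00 8.00 0.00
    endloop
  endfacet
  facet normal 0.0000 0.0000 -1.0000
    outer loop
      vertex 14.13 2.86 0.00
      vertex 9.39 0.12 0.00
      vertex 16.00 8.00 0.00
    endloop
  endfacet
  facet normal 0.8135 0.2960 0.5006
    outer loop
      vertex 16.00 8.00 0.00
      vertex 14.13 13.14 0.00
      vertex 8.00 8.00 13.00
    endloop
  endfacet
  facet normal 0.4332 0.7495 0.5006
    outer loop
      vertex 14.13 13.14 0.00
      vertex 9.39 15.88 0.00
      vertex 8.00 8.00 13.00
    endloop
  endfacet
  facet normal -0.1503 0.8525 0.5007
    outer loop
      vertex 9.39 15.88 0.00
      vertex 4.00 14.93 0.00
      vertex 8.00 8.00 13.00
    endloop
  endfacet
  facet normal -0.6628 0.5568 0.5007
    outer loop
      vertex 4.00 14.93 0.00
      vertex 0.48 10.74 0.00
      vertex 8.00 8.00 13.00
    endloop
  endfacet
  facet normal -0.8656 0.0000 0.5007
    outer loop
      vertex 0.48 10.74 0.00
      vertex 0.48 5.26 0.00
      vertex 8.00 8.00 13.00
    endloop
  endfacet
  facet normal -0.6628 -0.5568 0.5007
    outer loop
      vertex 0.48 5.26 0.00
      vertex 4.00 1.07 0.00
      vertex 8.00 8.00 13.00
    endloop
  endfacet
  facet normal -0.1503 -0.8525 0.5007
    outer loop
      vertex 4.00 1.07 0.00
      vertex 9.39 0.12 0.00
      vertex 8.00 8.00 13.00
    endloop
  endfacet
  facet normal 0.4332 -0.7495 0.5006
    outer loop
      vertex 9.39 0.12 0.00
      vertex 14.13 2.86 0.00
      vertex 8.00 8.00 13.00
    endloop
  endfacet
  facet normal 0.8135 -0.2960 0.5006
    outer loop
      vertex 14.13 2.86 0.00
      vertex 16.00 8.00 0.00
      vertex 8.00 8.00 13.00
    endloop
  endfacet
endsolid part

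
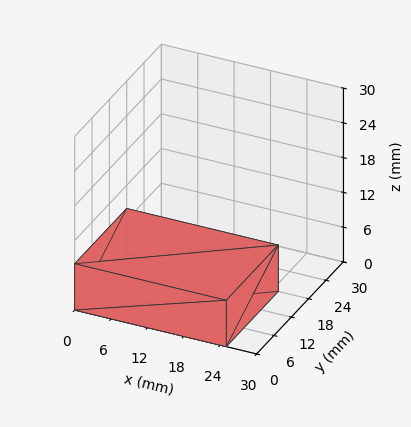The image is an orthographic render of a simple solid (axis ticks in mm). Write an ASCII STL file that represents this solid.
Reading the render: the shape is a rectangular box, roughly 25 × 18 mm footprint and 8 mm tall (dimensions read to the nearest mm from the axis ticks). For the STL, each face is triangulated and given an outward normal.

solid part
  facet normal 0.0000 0.0000 -1.0000
    outer loop
      vertex 25.00 18.00 0.00
      vertex 25.00 0.00 0.00
      vertex 0.00 0.00 0.00
    endloop
  endfacet
  facet normal 0.0000 0.0000 -1.0000
    outer loop
      vertex 0.00 18.00 0.00
      vertex 25.00 18.00 0.00
      vertex 0.00 0.00 0.00
    endloop
  endfacet
  facet normal 0.0000 0.0000 1.0000
    outer loop
      vertex 0.00 0.00 8.00
      vertex 25.00 0.00 8.00
      vertex 25.00 18.00 8.00
    endloop
  endfacet
  facet normal 0.0000 0.0000 1.0000
    outer loop
      vertex 0.00 0.00 8.00
      vertex 25.00 18.00 8.00
      vertex 0.00 18.00 8.00
    endloop
  endfacet
  facet normal 0.0000 -1.0000 0.0000
    outer loop
      vertex 0.00 0.00 0.00
      vertex 25.00 0.00 0.00
      vertex 25.00 0.00 8.00
    endloop
  endfacet
  facet normal 0.0000 -1.0000 0.0000
    outer loop
      vertex 0.00 0.00 0.00
      vertex 25.00 0.00 8.00
      vertex 0.00 0.00 8.00
    endloop
  endfacet
  facet normal 0.0000 1.0000 0.0000
    outer loop
      vertex 25.00 18.00 8.00
      vertex 25.00 18.00 0.00
      vertex 0.00 18.00 0.00
    endloop
  endfacet
  facet normal 0.0000 1.0000 0.0000
    outer loop
      vertex 0.00 18.00 8.00
      vertex 25.00 18.00 8.00
      vertex 0.00 18.00 0.00
    endloop
  endfacet
  facet normal -1.0000 0.0000 0.0000
    outer loop
      vertex 0.00 18.00 8.00
      vertex 0.00 18.00 0.00
      vertex 0.00 0.00 0.00
    endloop
  endfacet
  facet normal -1.0000 0.0000 0.0000
    outer loop
      vertex 0.00 0.00 8.00
      vertex 0.00 18.00 8.00
      vertex 0.00 0.00 0.00
    endloop
  endfacet
  facet normal 1.0000 0.0000 0.0000
    outer loop
      vertex 25.00 0.00 0.00
      vertex 25.00 18.00 0.00
      vertex 25.00 18.00 8.00
    endloop
  endfacet
  facet normal 1.0000 0.0000 0.0000
    outer loop
      vertex 25.00 0.00 0.00
      vertex 25.00 18.00 8.00
      vertex 25.00 0.00 8.00
    endloop
  endfacet
endsolid part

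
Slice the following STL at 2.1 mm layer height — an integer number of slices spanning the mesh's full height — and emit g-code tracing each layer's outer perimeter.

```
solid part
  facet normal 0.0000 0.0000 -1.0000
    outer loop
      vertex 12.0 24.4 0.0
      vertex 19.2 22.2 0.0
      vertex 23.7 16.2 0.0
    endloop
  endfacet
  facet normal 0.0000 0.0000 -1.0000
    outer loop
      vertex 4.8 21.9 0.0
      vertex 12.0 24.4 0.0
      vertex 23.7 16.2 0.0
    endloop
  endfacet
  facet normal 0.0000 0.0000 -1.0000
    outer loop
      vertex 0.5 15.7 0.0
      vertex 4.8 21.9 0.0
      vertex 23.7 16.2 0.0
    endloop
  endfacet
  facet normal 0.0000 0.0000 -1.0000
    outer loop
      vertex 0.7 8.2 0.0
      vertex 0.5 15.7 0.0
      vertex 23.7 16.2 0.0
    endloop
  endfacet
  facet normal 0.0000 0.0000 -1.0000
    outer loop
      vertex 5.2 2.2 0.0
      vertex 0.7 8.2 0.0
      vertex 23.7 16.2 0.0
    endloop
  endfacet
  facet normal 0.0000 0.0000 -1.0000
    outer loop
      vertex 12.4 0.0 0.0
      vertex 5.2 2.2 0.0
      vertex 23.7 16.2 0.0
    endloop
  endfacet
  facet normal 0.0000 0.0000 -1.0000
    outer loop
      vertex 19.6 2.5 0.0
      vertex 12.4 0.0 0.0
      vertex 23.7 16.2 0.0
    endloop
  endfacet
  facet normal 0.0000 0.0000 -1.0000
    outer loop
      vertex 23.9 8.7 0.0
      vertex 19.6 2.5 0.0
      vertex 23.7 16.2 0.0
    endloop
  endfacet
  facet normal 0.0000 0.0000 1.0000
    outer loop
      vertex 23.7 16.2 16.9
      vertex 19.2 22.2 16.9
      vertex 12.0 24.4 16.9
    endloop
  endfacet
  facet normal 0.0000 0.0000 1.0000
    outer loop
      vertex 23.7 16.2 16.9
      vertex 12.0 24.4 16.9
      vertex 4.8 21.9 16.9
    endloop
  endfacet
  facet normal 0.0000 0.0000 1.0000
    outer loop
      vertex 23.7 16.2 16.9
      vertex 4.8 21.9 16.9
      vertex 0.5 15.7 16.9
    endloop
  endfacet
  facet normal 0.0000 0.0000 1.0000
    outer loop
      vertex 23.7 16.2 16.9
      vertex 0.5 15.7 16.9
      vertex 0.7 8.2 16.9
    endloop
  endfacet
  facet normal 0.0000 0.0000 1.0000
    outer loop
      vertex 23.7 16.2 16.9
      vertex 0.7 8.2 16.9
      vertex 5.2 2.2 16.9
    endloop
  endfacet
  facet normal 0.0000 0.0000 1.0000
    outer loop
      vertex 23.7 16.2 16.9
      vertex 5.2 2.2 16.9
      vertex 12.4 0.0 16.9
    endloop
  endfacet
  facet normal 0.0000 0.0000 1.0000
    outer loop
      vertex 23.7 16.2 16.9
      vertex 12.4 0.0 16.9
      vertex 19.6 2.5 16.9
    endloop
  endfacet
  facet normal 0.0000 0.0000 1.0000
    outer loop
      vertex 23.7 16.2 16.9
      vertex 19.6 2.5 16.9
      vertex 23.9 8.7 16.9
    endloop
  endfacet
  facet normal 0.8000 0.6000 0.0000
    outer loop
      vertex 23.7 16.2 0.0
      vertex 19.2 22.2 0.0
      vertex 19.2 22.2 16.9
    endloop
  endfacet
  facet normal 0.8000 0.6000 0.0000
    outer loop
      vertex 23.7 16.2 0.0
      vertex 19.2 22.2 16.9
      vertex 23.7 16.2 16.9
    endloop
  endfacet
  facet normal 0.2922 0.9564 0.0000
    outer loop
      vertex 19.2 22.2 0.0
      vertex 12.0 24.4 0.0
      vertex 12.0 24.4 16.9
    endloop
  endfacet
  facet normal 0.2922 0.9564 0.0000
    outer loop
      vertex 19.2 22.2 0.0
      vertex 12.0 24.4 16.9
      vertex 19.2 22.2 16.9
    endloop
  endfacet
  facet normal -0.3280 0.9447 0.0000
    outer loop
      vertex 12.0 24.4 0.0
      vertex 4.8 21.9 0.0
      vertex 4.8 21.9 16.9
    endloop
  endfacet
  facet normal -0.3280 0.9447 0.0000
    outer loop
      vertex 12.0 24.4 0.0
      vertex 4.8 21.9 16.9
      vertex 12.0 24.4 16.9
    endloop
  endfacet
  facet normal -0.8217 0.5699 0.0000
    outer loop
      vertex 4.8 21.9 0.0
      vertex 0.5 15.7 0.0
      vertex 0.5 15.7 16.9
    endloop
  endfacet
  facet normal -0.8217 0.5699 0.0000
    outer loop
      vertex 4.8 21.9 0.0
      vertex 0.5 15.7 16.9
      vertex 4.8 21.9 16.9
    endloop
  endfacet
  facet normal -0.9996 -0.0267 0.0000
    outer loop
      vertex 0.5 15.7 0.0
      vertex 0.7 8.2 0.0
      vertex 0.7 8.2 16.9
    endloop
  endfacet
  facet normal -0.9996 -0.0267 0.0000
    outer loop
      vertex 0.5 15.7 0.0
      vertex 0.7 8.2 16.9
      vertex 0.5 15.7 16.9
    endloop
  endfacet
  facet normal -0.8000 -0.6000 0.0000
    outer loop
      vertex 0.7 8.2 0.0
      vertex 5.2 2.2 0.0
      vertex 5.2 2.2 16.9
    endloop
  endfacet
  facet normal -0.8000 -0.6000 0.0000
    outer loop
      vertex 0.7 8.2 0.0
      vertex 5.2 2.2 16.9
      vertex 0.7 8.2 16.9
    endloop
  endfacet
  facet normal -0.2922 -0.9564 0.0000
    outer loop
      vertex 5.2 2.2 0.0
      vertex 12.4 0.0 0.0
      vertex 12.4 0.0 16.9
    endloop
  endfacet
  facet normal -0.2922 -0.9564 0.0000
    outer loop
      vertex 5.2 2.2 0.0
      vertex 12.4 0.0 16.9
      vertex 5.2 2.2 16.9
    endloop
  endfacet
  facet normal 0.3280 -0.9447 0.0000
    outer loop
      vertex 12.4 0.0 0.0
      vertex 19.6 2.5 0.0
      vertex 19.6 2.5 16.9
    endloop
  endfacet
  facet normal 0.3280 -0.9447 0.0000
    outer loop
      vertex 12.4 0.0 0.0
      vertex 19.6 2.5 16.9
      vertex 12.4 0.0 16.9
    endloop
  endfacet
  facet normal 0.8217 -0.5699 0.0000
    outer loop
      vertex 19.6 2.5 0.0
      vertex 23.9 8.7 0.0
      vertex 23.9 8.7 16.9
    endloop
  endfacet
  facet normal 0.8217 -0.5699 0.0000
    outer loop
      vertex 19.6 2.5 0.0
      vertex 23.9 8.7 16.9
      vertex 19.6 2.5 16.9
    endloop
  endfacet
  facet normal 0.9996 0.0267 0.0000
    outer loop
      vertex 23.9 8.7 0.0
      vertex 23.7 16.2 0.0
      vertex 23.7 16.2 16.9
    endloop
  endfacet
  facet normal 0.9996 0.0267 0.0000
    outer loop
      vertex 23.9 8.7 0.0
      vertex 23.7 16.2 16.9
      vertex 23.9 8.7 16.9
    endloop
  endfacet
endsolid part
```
; perimeter-only toolpath
G21 ; units = mm
G90 ; absolute positioning
G28 ; home
; layer 1
G0 Z2.1
G0 X23.7 Y16.2
G1 X19.2 Y22.2
G1 X12.0 Y24.4
G1 X4.8 Y21.9
G1 X0.5 Y15.7
G1 X0.7 Y8.2
G1 X5.2 Y2.2
G1 X12.4 Y0.0
G1 X19.6 Y2.5
G1 X23.9 Y8.7
G1 X23.7 Y16.2
; layer 2
G0 Z4.2
G0 X23.7 Y16.2
G1 X19.2 Y22.2
G1 X12.0 Y24.4
G1 X4.8 Y21.9
G1 X0.5 Y15.7
G1 X0.7 Y8.2
G1 X5.2 Y2.2
G1 X12.4 Y0.0
G1 X19.6 Y2.5
G1 X23.9 Y8.7
G1 X23.7 Y16.2
; layer 3
G0 Z6.3
G0 X23.7 Y16.2
G1 X19.2 Y22.2
G1 X12.0 Y24.4
G1 X4.8 Y21.9
G1 X0.5 Y15.7
G1 X0.7 Y8.2
G1 X5.2 Y2.2
G1 X12.4 Y0.0
G1 X19.6 Y2.5
G1 X23.9 Y8.7
G1 X23.7 Y16.2
; layer 4
G0 Z8.4
G0 X23.7 Y16.2
G1 X19.2 Y22.2
G1 X12.0 Y24.4
G1 X4.8 Y21.9
G1 X0.5 Y15.7
G1 X0.7 Y8.2
G1 X5.2 Y2.2
G1 X12.4 Y0.0
G1 X19.6 Y2.5
G1 X23.9 Y8.7
G1 X23.7 Y16.2
; layer 5
G0 Z10.6
G0 X23.7 Y16.2
G1 X19.2 Y22.2
G1 X12.0 Y24.4
G1 X4.8 Y21.9
G1 X0.5 Y15.7
G1 X0.7 Y8.2
G1 X5.2 Y2.2
G1 X12.4 Y0.0
G1 X19.6 Y2.5
G1 X23.9 Y8.7
G1 X23.7 Y16.2
; layer 6
G0 Z12.7
G0 X23.7 Y16.2
G1 X19.2 Y22.2
G1 X12.0 Y24.4
G1 X4.8 Y21.9
G1 X0.5 Y15.7
G1 X0.7 Y8.2
G1 X5.2 Y2.2
G1 X12.4 Y0.0
G1 X19.6 Y2.5
G1 X23.9 Y8.7
G1 X23.7 Y16.2
; layer 7
G0 Z14.8
G0 X23.7 Y16.2
G1 X19.2 Y22.2
G1 X12.0 Y24.4
G1 X4.8 Y21.9
G1 X0.5 Y15.7
G1 X0.7 Y8.2
G1 X5.2 Y2.2
G1 X12.4 Y0.0
G1 X19.6 Y2.5
G1 X23.9 Y8.7
G1 X23.7 Y16.2
; layer 8
G0 Z16.9
G0 X23.7 Y16.2
G1 X19.2 Y22.2
G1 X12.0 Y24.4
G1 X4.8 Y21.9
G1 X0.5 Y15.7
G1 X0.7 Y8.2
G1 X5.2 Y2.2
G1 X12.4 Y0.0
G1 X19.6 Y2.5
G1 X23.9 Y8.7
G1 X23.7 Y16.2
M2 ; end

The solid is a regular 10-sided prism (a cylinder approximated with 10 flat sides), circumscribed radius ≈ 12.2 mm, height ≈ 16.9 mm. Slicing at Δz = 2.1 mm — 8 equal slices spanning the solid's height, so layer i sits at z = i·h/8 — gives 8 non-empty perimeters. Each is a 10-segment closed polygon; G0 lifts to the layer z and rapids to the start vertex, then G1 traces the edges.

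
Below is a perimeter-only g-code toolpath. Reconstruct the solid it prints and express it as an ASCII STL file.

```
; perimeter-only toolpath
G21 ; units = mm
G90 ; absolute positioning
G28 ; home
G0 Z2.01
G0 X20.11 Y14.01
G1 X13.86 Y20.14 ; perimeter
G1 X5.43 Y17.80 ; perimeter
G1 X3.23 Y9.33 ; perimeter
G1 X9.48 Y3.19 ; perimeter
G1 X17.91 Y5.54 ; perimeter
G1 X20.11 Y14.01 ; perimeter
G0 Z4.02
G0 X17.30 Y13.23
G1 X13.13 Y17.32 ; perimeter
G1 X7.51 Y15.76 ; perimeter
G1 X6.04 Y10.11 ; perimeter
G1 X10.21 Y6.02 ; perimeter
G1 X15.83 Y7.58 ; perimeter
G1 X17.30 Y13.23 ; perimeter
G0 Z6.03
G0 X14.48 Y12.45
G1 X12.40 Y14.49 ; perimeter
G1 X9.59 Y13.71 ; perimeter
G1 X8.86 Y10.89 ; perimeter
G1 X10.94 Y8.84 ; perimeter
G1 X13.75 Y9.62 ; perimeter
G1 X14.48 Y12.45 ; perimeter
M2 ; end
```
solid part
  facet normal 0.0000 0.0000 -1.0000
    outer loop
      vertex 3.35 19.85 0.00
      vertex 14.59 22.97 0.00
      vertex 22.92 14.79 0.00
    endloop
  endfacet
  facet normal 0.0000 0.0000 -1.0000
    outer loop
      vertex 0.42 8.55 0.00
      vertex 3.35 19.85 0.00
      vertex 22.92 14.79 0.00
    endloop
  endfacet
  facet normal 0.0000 0.0000 -1.0000
    outer loop
      vertex 8.75 0.37 0.00
      vertex 0.42 8.55 0.00
      vertex 22.92 14.79 0.00
    endloop
  endfacet
  facet normal 0.0000 0.0000 -1.0000
    outer loop
      vertex 19.99 3.49 0.00
      vertex 8.75 0.37 0.00
      vertex 22.92 14.79 0.00
    endloop
  endfacet
  facet normal 0.4361 0.4441 0.7826
    outer loop
      vertex 22.92 14.79 0.00
      vertex 14.59 22.97 0.00
      vertex 11.67 11.67 8.04
    endloop
  endfacet
  facet normal -0.1665 0.5998 0.7826
    outer loop
      vertex 14.59 22.97 0.00
      vertex 3.35 19.85 0.00
      vertex 11.67 11.67 8.04
    endloop
  endfacet
  facet normal -0.6026 0.1563 0.7826
    outer loop
      vertex 3.35 19.85 0.00
      vertex 0.42 8.55 0.00
      vertex 11.67 11.67 8.04
    endloop
  endfacet
  facet normal -0.4361 -0.4441 0.7826
    outer loop
      vertex 0.42 8.55 0.00
      vertex 8.75 0.37 0.00
      vertex 11.67 11.67 8.04
    endloop
  endfacet
  facet normal 0.1665 -0.5998 0.7826
    outer loop
      vertex 8.75 0.37 0.00
      vertex 19.99 3.49 0.00
      vertex 11.67 11.67 8.04
    endloop
  endfacet
  facet normal 0.6026 -0.1563 0.7826
    outer loop
      vertex 19.99 3.49 0.00
      vertex 22.92 14.79 0.00
      vertex 11.67 11.67 8.04
    endloop
  endfacet
endsolid part

The G0 Z moves step by Δz≈2.01 mm. The G1 loops shrink linearly with z, so the solid tapers from its base footprint up to z≈8.04. Closing with a flat bottom cap and the tapered top and triangulating gives 10 facets — a regular 6-sided pyramid, base circumscribed radius ≈ 11.7 mm, apex at z ≈ 8.04 mm.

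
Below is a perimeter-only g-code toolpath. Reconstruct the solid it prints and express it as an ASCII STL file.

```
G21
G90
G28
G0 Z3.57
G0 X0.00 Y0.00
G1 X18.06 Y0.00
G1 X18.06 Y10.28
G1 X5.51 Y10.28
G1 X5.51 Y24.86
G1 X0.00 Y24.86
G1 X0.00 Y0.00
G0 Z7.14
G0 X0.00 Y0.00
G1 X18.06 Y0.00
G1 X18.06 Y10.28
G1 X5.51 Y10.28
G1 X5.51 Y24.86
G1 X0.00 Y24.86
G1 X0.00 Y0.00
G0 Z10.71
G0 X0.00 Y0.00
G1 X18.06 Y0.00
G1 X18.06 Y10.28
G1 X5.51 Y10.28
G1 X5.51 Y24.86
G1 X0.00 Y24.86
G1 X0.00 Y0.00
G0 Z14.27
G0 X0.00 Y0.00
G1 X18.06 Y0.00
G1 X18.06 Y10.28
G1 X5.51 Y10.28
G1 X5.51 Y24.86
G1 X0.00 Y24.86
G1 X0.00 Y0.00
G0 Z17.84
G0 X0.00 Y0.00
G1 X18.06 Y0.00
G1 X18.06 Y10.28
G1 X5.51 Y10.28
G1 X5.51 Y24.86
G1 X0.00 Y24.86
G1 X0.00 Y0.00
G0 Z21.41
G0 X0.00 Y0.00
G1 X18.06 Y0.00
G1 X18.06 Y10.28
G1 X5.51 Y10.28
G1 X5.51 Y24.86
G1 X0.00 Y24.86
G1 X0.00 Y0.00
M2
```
solid part
  facet normal 0.0000 0.0000 -1.0000
    outer loop
      vertex 18.06 10.28 0.00
      vertex 18.06 0.00 0.00
      vertex 0.00 0.00 0.00
    endloop
  endfacet
  facet normal 0.0000 0.0000 -1.0000
    outer loop
      vertex 5.51 10.28 0.00
      vertex 18.06 10.28 0.00
      vertex 0.00 0.00 0.00
    endloop
  endfacet
  facet normal 0.0000 0.0000 -1.0000
    outer loop
      vertex 5.51 24.86 0.00
      vertex 5.51 10.28 0.00
      vertex 0.00 0.00 0.00
    endloop
  endfacet
  facet normal 0.0000 0.0000 -1.0000
    outer loop
      vertex 0.00 24.86 0.00
      vertex 5.51 24.86 0.00
      vertex 0.00 0.00 0.00
    endloop
  endfacet
  facet normal 0.0000 0.0000 1.0000
    outer loop
      vertex 0.00 0.00 21.41
      vertex 18.06 0.00 21.41
      vertex 18.06 10.28 21.41
    endloop
  endfacet
  facet normal 0.0000 0.0000 1.0000
    outer loop
      vertex 0.00 0.00 21.41
      vertex 18.06 10.28 21.41
      vertex 5.51 10.28 21.41
    endloop
  endfacet
  facet normal 0.0000 0.0000 1.0000
    outer loop
      vertex 0.00 0.00 21.41
      vertex 5.51 10.28 21.41
      vertex 5.51 24.86 21.41
    endloop
  endfacet
  facet normal 0.0000 0.0000 1.0000
    outer loop
      vertex 0.00 0.00 21.41
      vertex 5.51 24.86 21.41
      vertex 0.00 24.86 21.41
    endloop
  endfacet
  facet normal 0.0000 -1.0000 0.0000
    outer loop
      vertex 0.00 0.00 0.00
      vertex 18.06 0.00 0.00
      vertex 18.06 0.00 21.41
    endloop
  endfacet
  facet normal 0.0000 -1.0000 0.0000
    outer loop
      vertex 0.00 0.00 0.00
      vertex 18.06 0.00 21.41
      vertex 0.00 0.00 21.41
    endloop
  endfacet
  facet normal 1.0000 0.0000 0.0000
    outer loop
      vertex 18.06 0.00 0.00
      vertex 18.06 10.28 0.00
      vertex 18.06 10.28 21.41
    endloop
  endfacet
  facet normal 1.0000 0.0000 0.0000
    outer loop
      vertex 18.06 0.00 0.00
      vertex 18.06 10.28 21.41
      vertex 18.06 0.00 21.41
    endloop
  endfacet
  facet normal 0.0000 1.0000 0.0000
    outer loop
      vertex 18.06 10.28 0.00
      vertex 5.51 10.28 0.00
      vertex 5.51 10.28 21.41
    endloop
  endfacet
  facet normal 0.0000 1.0000 0.0000
    outer loop
      vertex 18.06 10.28 0.00
      vertex 5.51 10.28 21.41
      vertex 18.06 10.28 21.41
    endloop
  endfacet
  facet normal 1.0000 0.0000 0.0000
    outer loop
      vertex 5.51 10.28 0.00
      vertex 5.51 24.86 0.00
      vertex 5.51 24.86 21.41
    endloop
  endfacet
  facet normal 1.0000 0.0000 0.0000
    outer loop
      vertex 5.51 10.28 0.00
      vertex 5.51 24.86 21.41
      vertex 5.51 10.28 21.41
    endloop
  endfacet
  facet normal 0.0000 1.0000 0.0000
    outer loop
      vertex 5.51 24.86 0.00
      vertex 0.00 24.86 0.00
      vertex 0.00 24.86 21.41
    endloop
  endfacet
  facet normal 0.0000 1.0000 0.0000
    outer loop
      vertex 5.51 24.86 0.00
      vertex 0.00 24.86 21.41
      vertex 5.51 24.86 21.41
    endloop
  endfacet
  facet normal -1.0000 0.0000 0.0000
    outer loop
      vertex 0.00 24.86 0.00
      vertex 0.00 0.00 0.00
      vertex 0.00 0.00 21.41
    endloop
  endfacet
  facet normal -1.0000 0.0000 0.0000
    outer loop
      vertex 0.00 24.86 0.00
      vertex 0.00 0.00 21.41
      vertex 0.00 24.86 21.41
    endloop
  endfacet
endsolid part

The G0 Z moves step by Δz≈3.57 mm. Every layer's G1 loop is the same polygon, so the solid is a straight extrusion of it from z=0 to z≈21.4. Closing with flat bottom and top caps and triangulating gives 20 facets — an L-shaped prism: outer 18.1 × 24.9 mm, arm thicknesses ≈ 10.3 mm (horizontal) and 5.51 mm (vertical), extruded 21.4 mm in z.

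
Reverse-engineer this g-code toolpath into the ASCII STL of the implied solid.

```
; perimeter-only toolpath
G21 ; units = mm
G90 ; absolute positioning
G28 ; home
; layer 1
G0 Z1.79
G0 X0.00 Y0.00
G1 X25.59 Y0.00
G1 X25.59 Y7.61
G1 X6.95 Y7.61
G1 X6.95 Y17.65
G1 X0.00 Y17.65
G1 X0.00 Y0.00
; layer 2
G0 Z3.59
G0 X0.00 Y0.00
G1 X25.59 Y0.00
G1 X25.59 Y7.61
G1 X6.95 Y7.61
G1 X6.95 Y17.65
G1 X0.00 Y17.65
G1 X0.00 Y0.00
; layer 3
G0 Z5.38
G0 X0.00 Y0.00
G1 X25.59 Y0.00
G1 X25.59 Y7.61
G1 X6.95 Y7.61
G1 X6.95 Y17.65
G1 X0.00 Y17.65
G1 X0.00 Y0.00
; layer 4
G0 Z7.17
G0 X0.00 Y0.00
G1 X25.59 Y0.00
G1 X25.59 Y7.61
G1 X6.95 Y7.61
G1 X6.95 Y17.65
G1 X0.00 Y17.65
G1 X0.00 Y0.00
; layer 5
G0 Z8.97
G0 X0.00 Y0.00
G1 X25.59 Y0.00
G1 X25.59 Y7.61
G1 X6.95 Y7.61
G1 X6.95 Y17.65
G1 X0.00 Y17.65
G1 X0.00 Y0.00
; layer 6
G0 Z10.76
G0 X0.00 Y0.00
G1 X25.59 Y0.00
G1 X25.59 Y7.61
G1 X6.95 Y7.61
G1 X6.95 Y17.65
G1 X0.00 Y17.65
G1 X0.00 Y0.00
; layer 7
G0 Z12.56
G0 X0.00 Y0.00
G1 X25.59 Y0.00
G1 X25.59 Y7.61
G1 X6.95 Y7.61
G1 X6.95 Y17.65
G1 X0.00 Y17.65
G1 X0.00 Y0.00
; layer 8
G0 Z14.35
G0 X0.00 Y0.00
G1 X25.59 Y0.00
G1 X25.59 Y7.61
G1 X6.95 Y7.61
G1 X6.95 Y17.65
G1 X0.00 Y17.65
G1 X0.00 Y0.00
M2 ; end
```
solid part
  facet normal 0.0000 0.0000 -1.0000
    outer loop
      vertex 25.59 7.61 0.00
      vertex 25.59 0.00 0.00
      vertex 0.00 0.00 0.00
    endloop
  endfacet
  facet normal 0.0000 0.0000 -1.0000
    outer loop
      vertex 6.95 7.61 0.00
      vertex 25.59 7.61 0.00
      vertex 0.00 0.00 0.00
    endloop
  endfacet
  facet normal 0.0000 0.0000 -1.0000
    outer loop
      vertex 6.95 17.65 0.00
      vertex 6.95 7.61 0.00
      vertex 0.00 0.00 0.00
    endloop
  endfacet
  facet normal 0.0000 0.0000 -1.0000
    outer loop
      vertex 0.00 17.65 0.00
      vertex 6.95 17.65 0.00
      vertex 0.00 0.00 0.00
    endloop
  endfacet
  facet normal 0.0000 0.0000 1.0000
    outer loop
      vertex 0.00 0.00 14.35
      vertex 25.59 0.00 14.35
      vertex 25.59 7.61 14.35
    endloop
  endfacet
  facet normal 0.0000 0.0000 1.0000
    outer loop
      vertex 0.00 0.00 14.35
      vertex 25.59 7.61 14.35
      vertex 6.95 7.61 14.35
    endloop
  endfacet
  facet normal 0.0000 0.0000 1.0000
    outer loop
      vertex 0.00 0.00 14.35
      vertex 6.95 7.61 14.35
      vertex 6.95 17.65 14.35
    endloop
  endfacet
  facet normal 0.0000 0.0000 1.0000
    outer loop
      vertex 0.00 0.00 14.35
      vertex 6.95 17.65 14.35
      vertex 0.00 17.65 14.35
    endloop
  endfacet
  facet normal 0.0000 -1.0000 0.0000
    outer loop
      vertex 0.00 0.00 0.00
      vertex 25.59 0.00 0.00
      vertex 25.59 0.00 14.35
    endloop
  endfacet
  facet normal 0.0000 -1.0000 0.0000
    outer loop
      vertex 0.00 0.00 0.00
      vertex 25.59 0.00 14.35
      vertex 0.00 0.00 14.35
    endloop
  endfacet
  facet normal 1.0000 0.0000 0.0000
    outer loop
      vertex 25.59 0.00 0.00
      vertex 25.59 7.61 0.00
      vertex 25.59 7.61 14.35
    endloop
  endfacet
  facet normal 1.0000 0.0000 0.0000
    outer loop
      vertex 25.59 0.00 0.00
      vertex 25.59 7.61 14.35
      vertex 25.59 0.00 14.35
    endloop
  endfacet
  facet normal 0.0000 1.0000 0.0000
    outer loop
      vertex 25.59 7.61 0.00
      vertex 6.95 7.61 0.00
      vertex 6.95 7.61 14.35
    endloop
  endfacet
  facet normal 0.0000 1.0000 0.0000
    outer loop
      vertex 25.59 7.61 0.00
      vertex 6.95 7.61 14.35
      vertex 25.59 7.61 14.35
    endloop
  endfacet
  facet normal 1.0000 0.0000 0.0000
    outer loop
      vertex 6.95 7.61 0.00
      vertex 6.95 17.65 0.00
      vertex 6.95 17.65 14.35
    endloop
  endfacet
  facet normal 1.0000 0.0000 0.0000
    outer loop
      vertex 6.95 7.61 0.00
      vertex 6.95 17.65 14.35
      vertex 6.95 7.61 14.35
    endloop
  endfacet
  facet normal 0.0000 1.0000 0.0000
    outer loop
      vertex 6.95 17.65 0.00
      vertex 0.00 17.65 0.00
      vertex 0.00 17.65 14.35
    endloop
  endfacet
  facet normal 0.0000 1.0000 0.0000
    outer loop
      vertex 6.95 17.65 0.00
      vertex 0.00 17.65 14.35
      vertex 6.95 17.65 14.35
    endloop
  endfacet
  facet normal -1.0000 0.0000 0.0000
    outer loop
      vertex 0.00 17.65 0.00
      vertex 0.00 0.00 0.00
      vertex 0.00 0.00 14.35
    endloop
  endfacet
  facet normal -1.0000 0.0000 0.0000
    outer loop
      vertex 0.00 17.65 0.00
      vertex 0.00 0.00 14.35
      vertex 0.00 17.65 14.35
    endloop
  endfacet
endsolid part

The G0 Z moves step by Δz≈1.79 mm. Every layer's G1 loop is the same polygon, so the solid is a straight extrusion of it from z=0 to z≈14.3. Closing with flat bottom and top caps and triangulating gives 20 facets — an L-shaped prism: outer 25.6 × 17.6 mm, arm thicknesses ≈ 7.61 mm (horizontal) and 6.95 mm (vertical), extruded 14.3 mm in z.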